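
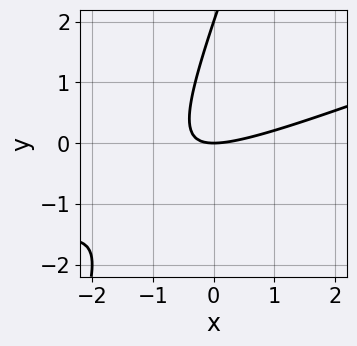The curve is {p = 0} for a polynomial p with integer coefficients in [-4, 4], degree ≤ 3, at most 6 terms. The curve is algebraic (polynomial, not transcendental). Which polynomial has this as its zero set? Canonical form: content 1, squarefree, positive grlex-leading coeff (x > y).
x^2 - 3*x*y + y^2 - 2*y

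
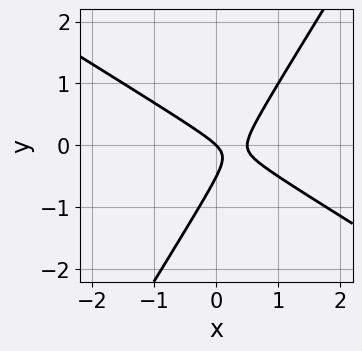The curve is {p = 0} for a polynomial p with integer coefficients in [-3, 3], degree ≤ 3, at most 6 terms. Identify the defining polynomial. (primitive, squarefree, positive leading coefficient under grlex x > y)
First, deg p = 2. The shape is more complex than any degree-1 curve.
Next, observable constraints: one x-axis crossing is at x = 0; it crosses the y-axis at the gridline y = 0.
Finally, assembling these constraints gives the stated polynomial.

2*x^2 + 2*x*y - 2*y^2 - x - y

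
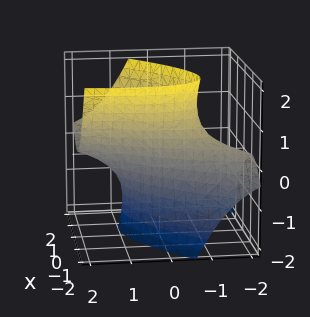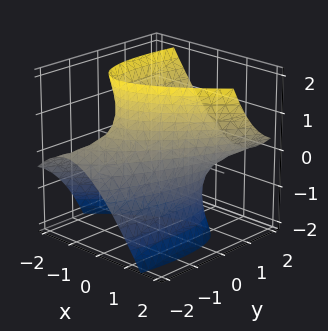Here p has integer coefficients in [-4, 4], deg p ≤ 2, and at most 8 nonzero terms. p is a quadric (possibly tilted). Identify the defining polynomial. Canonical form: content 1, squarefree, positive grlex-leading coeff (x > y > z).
3*x^2 - 3*x*y + y^2 - 3*y*z - z^2 - 2

1. The degree is 2 — a generic line meets the surface in up to 2 points.
2. Observable constraints: no z-intercept at any integer in the box.
3. Matching integer coefficients to the picture gives p.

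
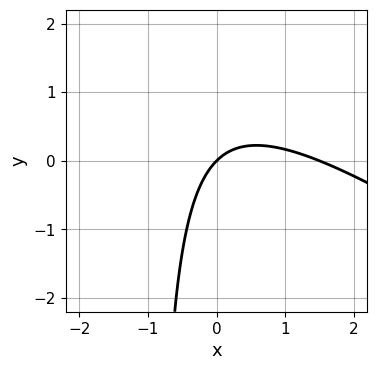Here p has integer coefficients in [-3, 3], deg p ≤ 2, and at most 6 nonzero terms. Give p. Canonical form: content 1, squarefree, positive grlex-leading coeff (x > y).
2*x^2 + 3*x*y - 3*x + 3*y

1. Degree: no degree-1 curve has this shape, so deg p = 2.
2. Observable constraints: it crosses the x-axis at the gridline x = 0; it meets the y-axis at y = 0 (among the integer gridlines).
3. Solving for integer coefficients yields p as stated.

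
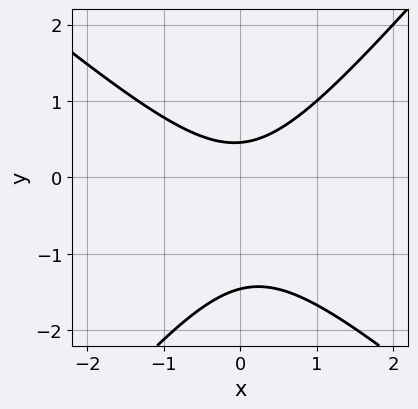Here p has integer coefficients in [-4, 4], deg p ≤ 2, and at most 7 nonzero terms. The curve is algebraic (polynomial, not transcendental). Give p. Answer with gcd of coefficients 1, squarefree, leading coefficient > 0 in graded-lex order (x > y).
3*x^2 + x*y - 3*y^2 - 3*y + 2

First, deg p = 2. The shape is more complex than any degree-1 curve.
Then, from the axis intercepts and sections: the curve avoids every integer x-axis point in the box.
Finally, putting this together gives p.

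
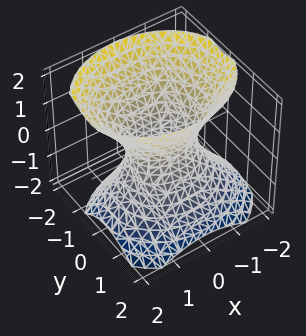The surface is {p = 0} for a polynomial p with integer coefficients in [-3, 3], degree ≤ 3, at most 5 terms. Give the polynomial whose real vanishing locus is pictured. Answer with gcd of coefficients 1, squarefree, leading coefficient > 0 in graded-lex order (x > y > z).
2*x^2 + 3*y^2 + y*z - 2*z^2 - 2

1. The degree is 2 — no degree-1 surface has this shape.
2. From the visible intercepts: it misses every integer gridline on the z-axis; the x-axis gridline crossings are at x ∈ {-1, 1}.
3. Assembling these constraints gives the stated polynomial.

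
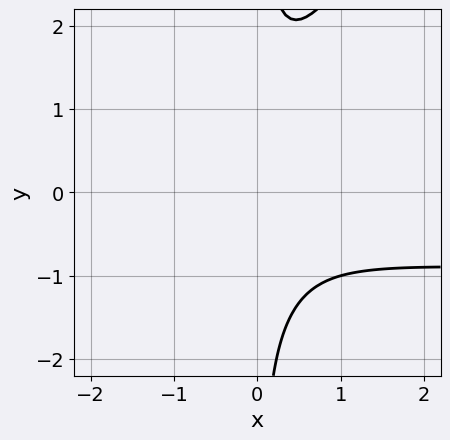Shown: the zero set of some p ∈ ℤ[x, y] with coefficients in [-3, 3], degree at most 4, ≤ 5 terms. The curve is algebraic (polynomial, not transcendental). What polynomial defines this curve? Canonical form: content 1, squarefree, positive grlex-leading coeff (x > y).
First, degree: the shape is more complex than any degree-2 curve, so deg p = 3.
Then, checking where it meets the axes: it misses every integer gridline on the y-axis; the curve avoids every integer x-axis point in the box.
Finally, solving for integer coefficients yields p as stated.

3*x^2*y - 2*x*y^2 + 3*x^2 + 2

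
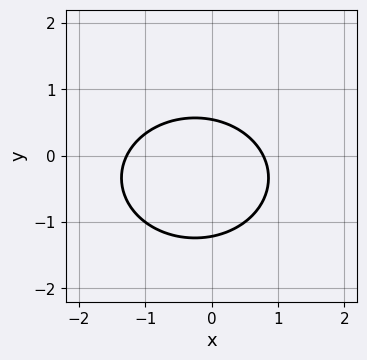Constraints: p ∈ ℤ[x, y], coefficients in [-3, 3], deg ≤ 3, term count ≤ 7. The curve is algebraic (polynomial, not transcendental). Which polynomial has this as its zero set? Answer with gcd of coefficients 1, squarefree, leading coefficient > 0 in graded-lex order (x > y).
First, the degree is 2 — the shape is more complex than any degree-1 curve.
Finally, the integer polynomial consistent with all of this is the stated p.

2*x^2 + 3*y^2 + x + 2*y - 2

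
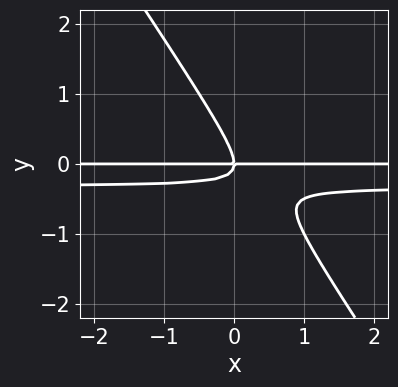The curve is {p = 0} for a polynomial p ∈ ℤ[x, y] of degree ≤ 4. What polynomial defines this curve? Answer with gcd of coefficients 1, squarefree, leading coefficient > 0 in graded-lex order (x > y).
The degree is 3 — the shape is more complex than any degree-2 curve.
Against the integer gridlines: one y-axis crossing is at y = 0; the visible x-axis segment lies entirely on the curve.
These observations pin down the coefficients.

3*x*y^2 + 2*y^3 + x*y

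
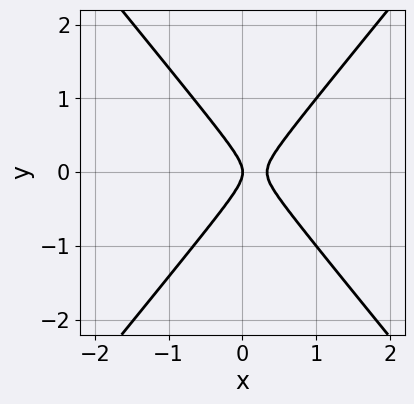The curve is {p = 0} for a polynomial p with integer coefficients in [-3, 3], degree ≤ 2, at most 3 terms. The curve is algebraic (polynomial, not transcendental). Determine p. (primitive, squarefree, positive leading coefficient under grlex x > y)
3*x^2 - 2*y^2 - x

deg p = 2. A generic line meets the curve in up to 2 points.
Symmetries: it's symmetric under y → −y, forcing even powers of y.
Against the integer gridlines: it crosses the y-axis at the gridline y = 0; one x-axis crossing is at x = 0.
Together with the visible shape, these determine p as stated.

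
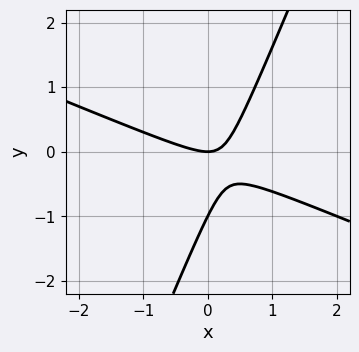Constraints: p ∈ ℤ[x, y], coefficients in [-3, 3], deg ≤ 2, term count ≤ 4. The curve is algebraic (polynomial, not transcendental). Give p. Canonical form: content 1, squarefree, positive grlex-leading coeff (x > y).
First, the degree is 2 — the shape is more complex than any degree-1 curve.
Next, against the integer gridlines: the y-axis gridline crossings are at y ∈ {-1, 0}; it meets the x-axis at x = 0 (among the integer gridlines).
Finally, solving for integer coefficients yields p as stated.

x^2 + 2*x*y - y^2 - y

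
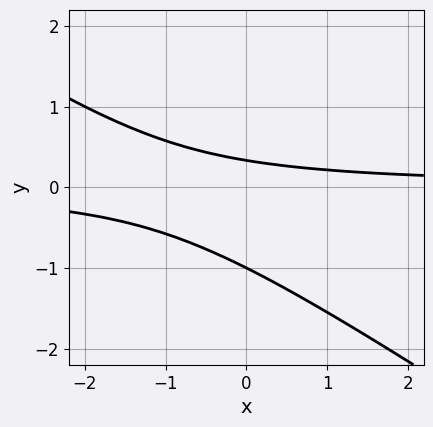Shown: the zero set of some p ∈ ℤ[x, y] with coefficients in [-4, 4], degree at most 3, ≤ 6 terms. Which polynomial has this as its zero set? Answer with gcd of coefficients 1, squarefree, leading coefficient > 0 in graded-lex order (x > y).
2*x*y + 3*y^2 + 2*y - 1

(a) Degree: the shape is more complex than any degree-1 curve, so deg p = 2.
(b) Observable constraints: one y-axis crossing is at y = -1; it misses every integer gridline on the x-axis.
(c) Putting this together gives p.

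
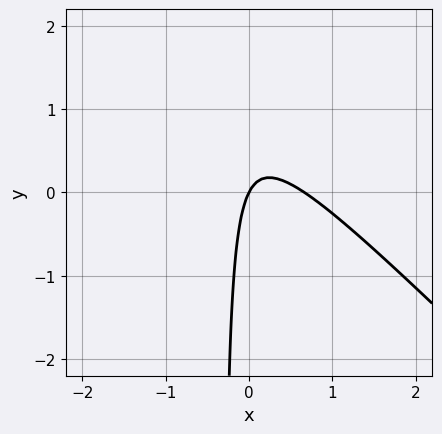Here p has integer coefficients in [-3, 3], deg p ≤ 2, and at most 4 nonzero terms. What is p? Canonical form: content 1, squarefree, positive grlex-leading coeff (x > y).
3*x^2 + 3*x*y - 2*x + y

1. deg p = 2. No degree-1 curve has this shape.
2. Checking where it meets the axes: one y-axis crossing is at y = 0; it meets the x-axis at x = 0 (among the integer gridlines).
3. Fitting integer coefficients to these (and the overall shape) gives p.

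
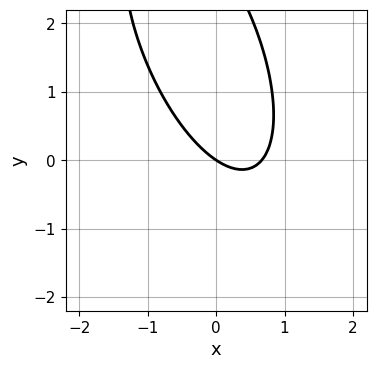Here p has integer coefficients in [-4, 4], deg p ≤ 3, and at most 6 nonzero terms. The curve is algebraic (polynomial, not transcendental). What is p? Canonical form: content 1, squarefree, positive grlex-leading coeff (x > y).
3*x^2 + 2*x*y + y^2 - 2*x - 3*y

(a) Degree: the shape is more complex than any degree-1 curve, so deg p = 2.
(b) Checking where it meets the axes: it crosses the y-axis at the gridline y = 0; one x-axis crossing is at x = 0.
(c) Solving for integer coefficients yields p as stated.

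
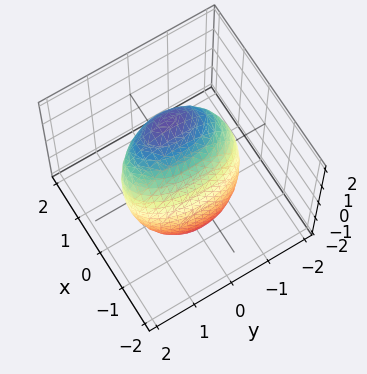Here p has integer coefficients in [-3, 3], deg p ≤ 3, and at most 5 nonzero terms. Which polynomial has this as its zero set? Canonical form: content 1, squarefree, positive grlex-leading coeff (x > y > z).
3*x^2 - 2*x*z + y^2 + z^2 - 2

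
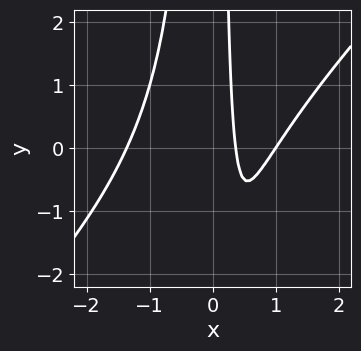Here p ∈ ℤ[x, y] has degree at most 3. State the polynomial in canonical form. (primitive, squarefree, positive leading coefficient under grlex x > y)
2*x^3 - 2*x^2*y - 3*x + 1

1. The degree is 3 — the shape is more complex than any degree-2 curve.
2. Against the integer gridlines: it misses every integer gridline on the y-axis; one x-axis crossing is at x = 1.
3. Together with the visible shape, these determine p as stated.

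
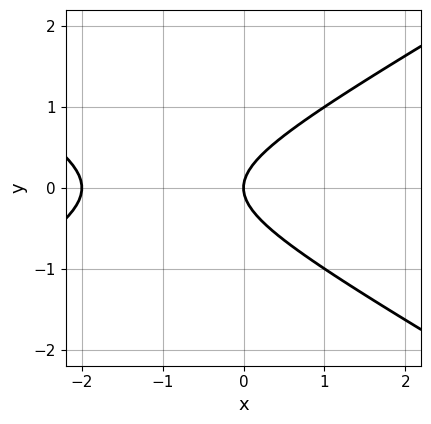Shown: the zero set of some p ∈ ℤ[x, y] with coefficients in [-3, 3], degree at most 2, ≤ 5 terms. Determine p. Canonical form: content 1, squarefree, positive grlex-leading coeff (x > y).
1. Degree: the shape is more complex than any degree-1 curve, so deg p = 2.
2. Symmetries: the y ↦ −y reflection is a symmetry, so y appears only in even powers.
3. From the axis intercepts and sections: it meets the y-axis at y = 0 (among the integer gridlines); among the integer gridlines, it crosses the x-axis at x ∈ {-2, 0}.
4. Fitting integer coefficients to these (and the overall shape) gives p.

x^2 - 3*y^2 + 2*x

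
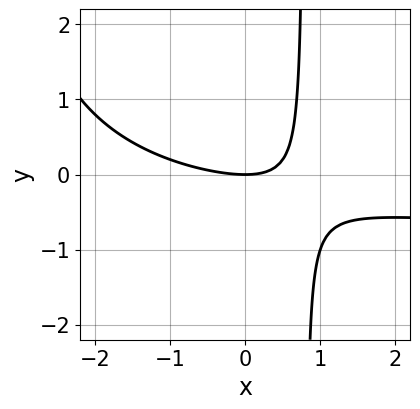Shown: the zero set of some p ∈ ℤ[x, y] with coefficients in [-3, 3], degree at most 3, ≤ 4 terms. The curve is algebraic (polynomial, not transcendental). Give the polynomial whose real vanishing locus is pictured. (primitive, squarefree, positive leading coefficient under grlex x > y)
x^2*y + x^2 + 3*x*y - 3*y

The degree is 3 — a generic line meets the curve in up to 3 points.
Observable constraints: one y-axis crossing is at y = 0; it crosses the x-axis at the gridline x = 0.
Matching integer coefficients to the picture gives p.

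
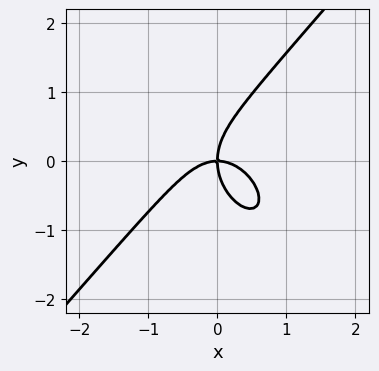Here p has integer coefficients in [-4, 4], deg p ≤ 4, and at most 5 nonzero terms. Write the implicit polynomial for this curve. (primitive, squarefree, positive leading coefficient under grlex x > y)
First, degree: a generic line meets the curve in up to 3 points, so deg p = 3.
Next, checking where it meets the axes: it meets the y-axis at y = 0 (among the integer gridlines); it crosses the x-axis at the gridline x = 0.
Finally, putting this together gives p.

3*x^3 - 2*y^3 + 3*x*y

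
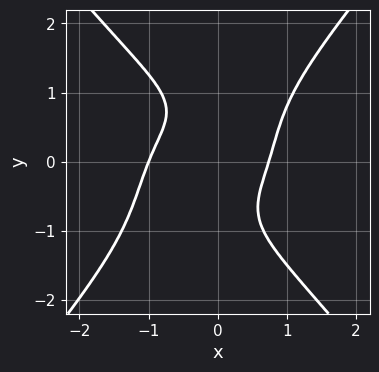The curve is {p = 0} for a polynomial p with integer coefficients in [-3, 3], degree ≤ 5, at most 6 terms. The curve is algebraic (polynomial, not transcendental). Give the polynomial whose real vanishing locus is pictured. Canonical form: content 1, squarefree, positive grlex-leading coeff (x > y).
2*x^4 - y^4 + x^3 - 2*x*y - 1

Degree: the shape is more complex than any degree-3 curve, so deg p = 4.
Reading off the gridlines: the curve avoids every integer y-axis point in the box; it meets the x-axis at x = -1 (among the integer gridlines).
Putting this together gives p.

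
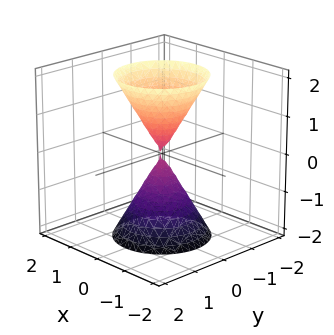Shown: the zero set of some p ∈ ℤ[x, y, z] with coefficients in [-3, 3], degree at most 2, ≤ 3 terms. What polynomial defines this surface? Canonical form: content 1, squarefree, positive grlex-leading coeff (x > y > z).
1. I count 2 distinct pieces.
2. Degree: a double cone through the origin; a quadric, so deg p = 2.
3. Symmetries: the surface is invariant under rotation about z: p = q(x² + y², z); it's symmetric under z → −z, forcing even powers of z.
4. From the visible intercepts: a circular section at z = -2 has radius between 1 and 2; it crosses the y-axis at the gridline y = 0.
5. These observations pin down the coefficients.

3*x^2 + 3*y^2 - z^2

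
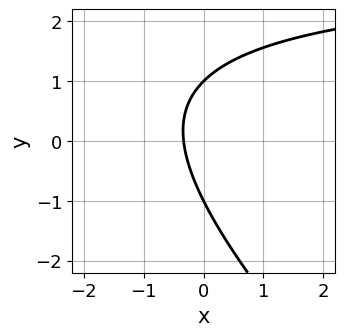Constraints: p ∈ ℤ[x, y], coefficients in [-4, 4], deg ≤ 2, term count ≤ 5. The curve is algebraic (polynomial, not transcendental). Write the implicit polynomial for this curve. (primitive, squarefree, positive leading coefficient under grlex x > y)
x*y + y^2 - 3*x - 1

The degree is 2 — the shape is more complex than any degree-1 curve.
Observable constraints: the y-axis gridline crossings are at y ∈ {-1, 1}.
Fitting integer coefficients to these (and the overall shape) gives p.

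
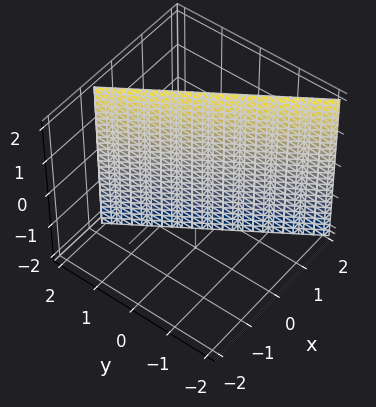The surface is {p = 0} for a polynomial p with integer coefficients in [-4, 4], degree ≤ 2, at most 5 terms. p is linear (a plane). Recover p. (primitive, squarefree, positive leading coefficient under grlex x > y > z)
First, degree: the surface is flat (a plane), so deg p = 1.
Then, checking where it meets the axes: no z-intercept at any integer in the box; it meets the y-axis at y = 1 (among the integer gridlines).
Finally, solving for integer coefficients yields p as stated.

3*x + 2*y - 2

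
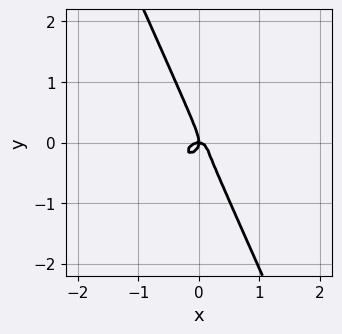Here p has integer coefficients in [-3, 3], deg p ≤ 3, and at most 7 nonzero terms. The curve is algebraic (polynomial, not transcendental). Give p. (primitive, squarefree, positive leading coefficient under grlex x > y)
3*x^3 - 2*x^2*y + 3*x*y^2 + 2*y^3 + x*y

First, deg p = 3. The shape is more complex than any degree-2 curve.
Then, observable constraints: one x-axis crossing is at x = 0; it crosses the y-axis at the gridline y = 0.
Finally, assembling these constraints gives the stated polynomial.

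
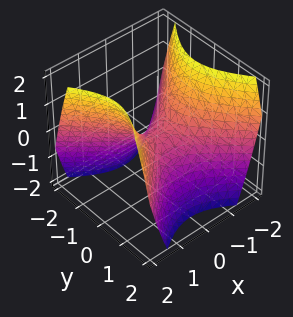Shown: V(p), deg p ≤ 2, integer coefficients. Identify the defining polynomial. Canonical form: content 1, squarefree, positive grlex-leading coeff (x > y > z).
x^2 - y^2 - z

1. deg p = 2.
2. Symmetries: it's symmetric under y → −y, forcing even powers of y; the x ↦ −x reflection is a symmetry, so x appears only in even powers.
3. Reading off the gridlines: one x-axis crossing is at x = 0; it crosses the z-axis at the gridline z = 0; it crosses the y-axis at the gridline y = 0.
4. The integer polynomial consistent with all of this is the stated p.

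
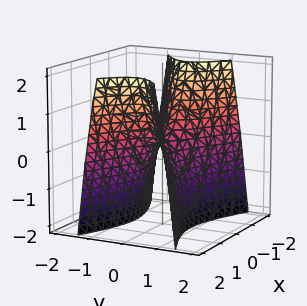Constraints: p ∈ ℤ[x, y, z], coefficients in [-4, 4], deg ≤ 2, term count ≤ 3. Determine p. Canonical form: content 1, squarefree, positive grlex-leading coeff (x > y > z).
1. deg p = 2.
2. Symmetries: it's symmetric under x → −x, forcing even powers of x; it's symmetric under y → −y, forcing even powers of y.
3. From the visible intercepts: it crosses the x-axis at the gridline x = 0; one z-axis crossing is at z = 0.
4. Putting this together gives p.

x^2 - 3*y^2 - z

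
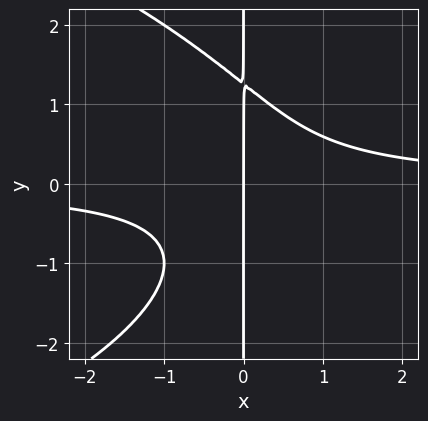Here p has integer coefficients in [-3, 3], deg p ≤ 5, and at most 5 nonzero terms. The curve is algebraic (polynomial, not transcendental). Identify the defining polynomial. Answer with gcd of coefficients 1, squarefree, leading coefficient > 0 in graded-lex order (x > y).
1. The degree is 4 — the shape is more complex than any degree-3 curve.
2. Reading off the gridlines: one x-axis crossing is at x = 0; every point of the y-axis in the box is on the curve.
3. Assembling these constraints gives the stated polynomial.

x*y^3 + 3*x^2*y - 2*x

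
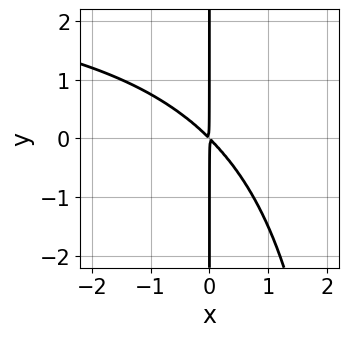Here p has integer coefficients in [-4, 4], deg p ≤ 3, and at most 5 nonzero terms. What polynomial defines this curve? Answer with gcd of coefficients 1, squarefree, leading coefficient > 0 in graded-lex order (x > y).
x^2*y - 3*x^2 - 3*x*y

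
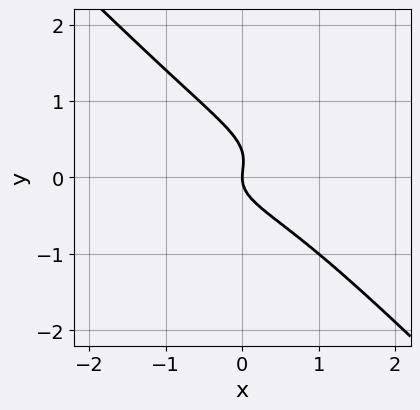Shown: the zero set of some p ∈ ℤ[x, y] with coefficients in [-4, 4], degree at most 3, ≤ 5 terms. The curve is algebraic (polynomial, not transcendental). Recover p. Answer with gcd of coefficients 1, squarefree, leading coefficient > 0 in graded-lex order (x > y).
x^2*y - 2*x*y^2 - 3*y^3 + y^2 - x

First, the degree is 3 — no degree-2 curve has this shape.
Then, against the integer gridlines: it meets the x-axis at x = 0 (among the integer gridlines); it meets the y-axis at y = 0 (among the integer gridlines).
Finally, solving for integer coefficients yields p as stated.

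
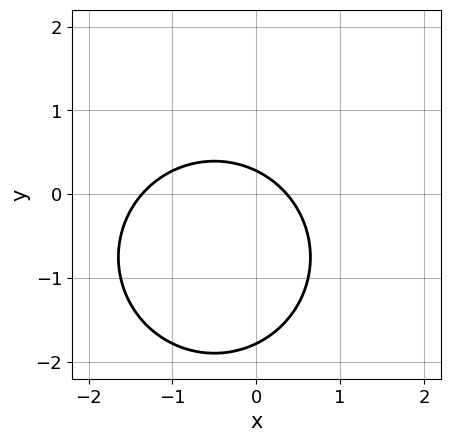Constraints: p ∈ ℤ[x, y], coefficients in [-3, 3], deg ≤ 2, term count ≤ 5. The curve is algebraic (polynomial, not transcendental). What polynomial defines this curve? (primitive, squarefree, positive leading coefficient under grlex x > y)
2*x^2 + 2*y^2 + 2*x + 3*y - 1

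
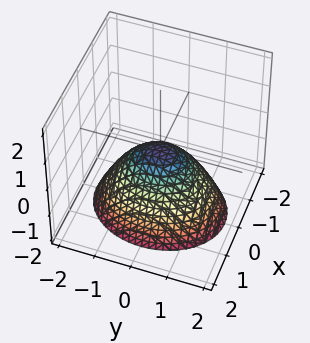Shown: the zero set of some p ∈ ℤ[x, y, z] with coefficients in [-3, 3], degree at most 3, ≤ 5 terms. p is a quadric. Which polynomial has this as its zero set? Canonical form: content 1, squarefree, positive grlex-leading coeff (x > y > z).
Degree: a single bowl opening along one axis; a quadric, so deg p = 2.
Symmetries: the x ↦ −x reflection is a symmetry, so x appears only in even powers; mirror symmetry y ↦ −y ⇒ only even powers of y.
From the axis intercepts and sections: it crosses the x-axis at the gridline x = 0; it meets the z-axis at z = 0 (among the integer gridlines); it meets the y-axis at y = 0 (among the integer gridlines).
Matching integer coefficients to the picture gives p.

3*x^2 + 2*y^2 + 3*z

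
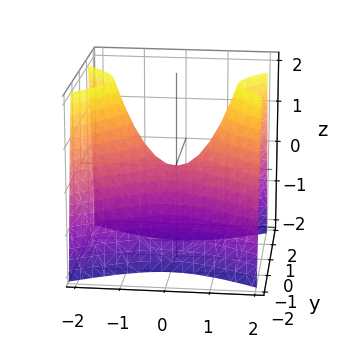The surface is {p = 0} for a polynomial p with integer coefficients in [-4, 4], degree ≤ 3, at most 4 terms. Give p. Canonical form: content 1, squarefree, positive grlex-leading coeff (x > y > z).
x^2 - 2*y^2 - z

1. Degree: a saddle surface; a quadric, so deg p = 2.
2. Symmetries: the x ↦ −x reflection is a symmetry, so x appears only in even powers; the y ↦ −y reflection is a symmetry, so y appears only in even powers.
3. From the axis intercepts and sections: it crosses the x-axis at the gridline x = 0; it meets the z-axis at z = 0 (among the integer gridlines).
4. Together with the visible shape, these determine p as stated.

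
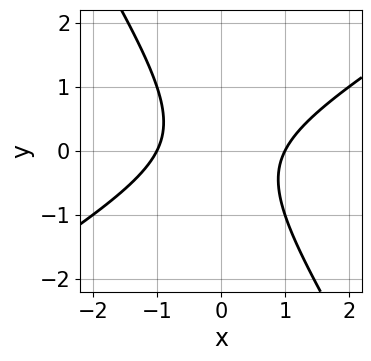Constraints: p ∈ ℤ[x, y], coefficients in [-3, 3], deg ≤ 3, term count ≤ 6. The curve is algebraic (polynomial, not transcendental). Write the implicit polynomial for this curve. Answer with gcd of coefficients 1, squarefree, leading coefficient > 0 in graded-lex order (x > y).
x^2 - x*y - y^2 - 1

1. deg p = 2.
2. Against the integer gridlines: the x-axis gridline crossings are at x ∈ {-1, 1}; no y-intercept at any integer in the box.
3. Putting this together gives p.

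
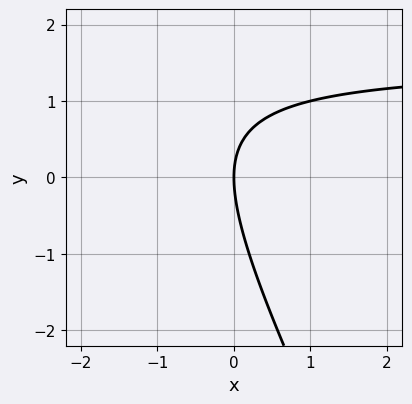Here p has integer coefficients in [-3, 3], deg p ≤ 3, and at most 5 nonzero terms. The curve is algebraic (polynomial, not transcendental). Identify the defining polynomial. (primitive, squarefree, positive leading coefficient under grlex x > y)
(a) deg p = 2. No degree-1 curve has this shape.
(b) Checking where it meets the axes: one y-axis crossing is at y = 0; it meets the x-axis at x = 0 (among the integer gridlines).
(c) Matching integer coefficients to the picture gives p.

2*x*y + y^2 - 3*x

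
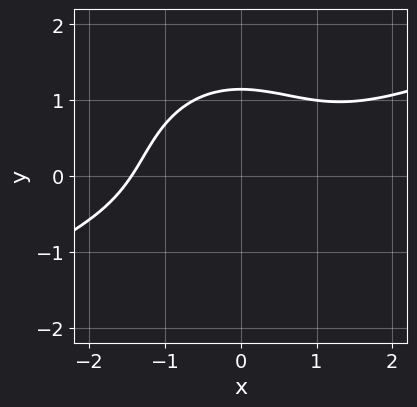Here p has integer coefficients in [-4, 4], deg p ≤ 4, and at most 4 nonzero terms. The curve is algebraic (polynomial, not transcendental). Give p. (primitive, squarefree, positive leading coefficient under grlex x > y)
x^3 - 2*x^2*y - 2*y^3 + 3

First, deg p = 3.
Finally, the integer polynomial consistent with all of this is the stated p.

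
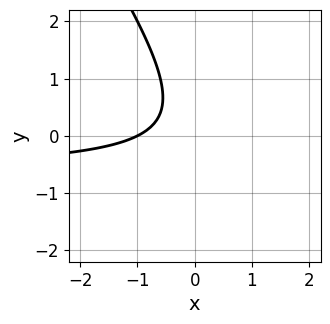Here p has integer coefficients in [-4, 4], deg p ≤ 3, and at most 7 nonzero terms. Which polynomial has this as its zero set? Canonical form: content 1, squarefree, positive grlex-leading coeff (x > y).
First, deg p = 2. No degree-1 curve has this shape.
Next, reading off the gridlines: the curve avoids every integer y-axis point in the box; one x-axis crossing is at x = -1.
Finally, assembling these constraints gives the stated polynomial.

3*x*y + 2*y^2 + 2*x - y + 2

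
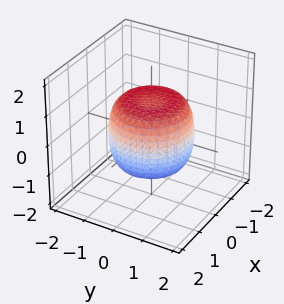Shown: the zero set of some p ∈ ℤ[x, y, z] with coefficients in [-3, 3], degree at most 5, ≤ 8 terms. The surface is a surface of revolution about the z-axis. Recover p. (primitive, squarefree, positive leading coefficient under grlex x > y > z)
deg p = 4. The shape is more complex than any degree-3 surface.
Symmetries: rotational symmetry about the z-axis ⇒ p depends on x, y only through x² + y².
Observable constraints: a circular section at z = 1 has radius exactly 1; among the integer gridlines, it crosses the z-axis at z ∈ {-1, 1}.
Assembling these constraints gives the stated polynomial.

x^4 + 2*x^2*y^2 + y^4 - x^2 - y^2 + z^2 - 1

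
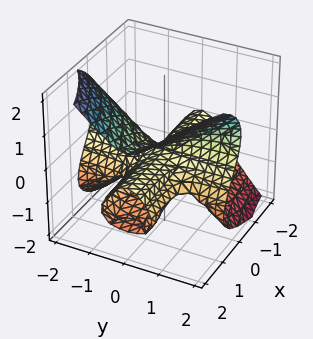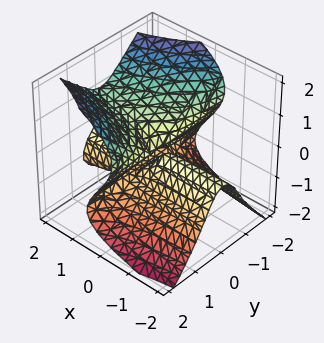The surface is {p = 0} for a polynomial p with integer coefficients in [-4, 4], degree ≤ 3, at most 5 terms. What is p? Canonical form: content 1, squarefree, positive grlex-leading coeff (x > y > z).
3*x*y^2 + 2*y^2*z - 3*z^3 + 2*x*z - z^2

(a) Degree: no degree-2 surface has this shape, so deg p = 3.
(b) Observable constraints: the visible x-axis segment lies entirely on the surface; the visible y-axis segment lies entirely on the surface.
(c) Matching integer coefficients to the picture gives p.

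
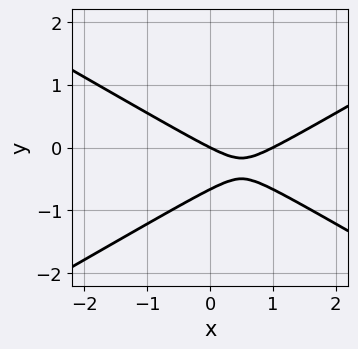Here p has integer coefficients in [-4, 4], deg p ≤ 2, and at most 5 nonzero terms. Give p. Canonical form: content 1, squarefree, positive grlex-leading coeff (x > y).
(a) Degree: no degree-1 curve has this shape, so deg p = 2.
(b) From the visible intercepts: among the integer gridlines, it crosses the x-axis at x ∈ {0, 1}; it crosses the y-axis at the gridline y = 0.
(c) Solving for integer coefficients yields p as stated.

x^2 - 3*y^2 - x - 2*y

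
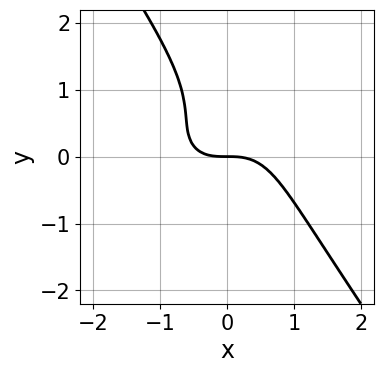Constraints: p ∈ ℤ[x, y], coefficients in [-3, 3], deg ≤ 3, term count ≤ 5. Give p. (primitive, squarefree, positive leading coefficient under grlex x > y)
x^3 + x*y^2 + y^3 - y^2 + y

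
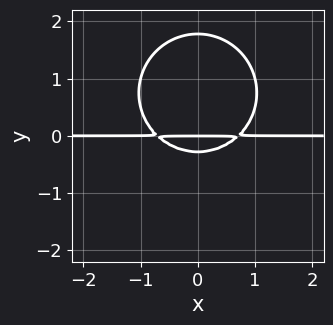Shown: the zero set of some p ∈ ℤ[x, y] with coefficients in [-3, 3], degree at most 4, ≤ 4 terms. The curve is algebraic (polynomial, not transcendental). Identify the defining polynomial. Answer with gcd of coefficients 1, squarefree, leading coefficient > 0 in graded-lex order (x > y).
2*x^2*y + 2*y^3 - 3*y^2 - y

First, degree: no degree-2 curve has this shape, so deg p = 3.
Then, symmetries: the x ↦ −x reflection is a symmetry, so x appears only in even powers.
Next, from the axis intercepts and sections: one y-axis crossing is at y = 0; every point of the x-axis in the box is on the curve.
Finally, these observations pin down the coefficients.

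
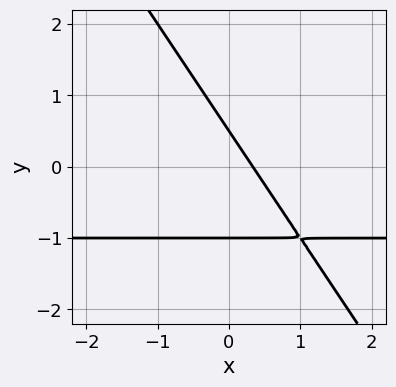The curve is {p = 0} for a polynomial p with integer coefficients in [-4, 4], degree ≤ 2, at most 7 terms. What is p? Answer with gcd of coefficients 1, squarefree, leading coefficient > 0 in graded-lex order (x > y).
3*x*y + 2*y^2 + 3*x + y - 1

(a) deg p = 2. The shape is more complex than any degree-1 curve.
(b) From the visible intercepts: it crosses the y-axis at the gridline y = -1.
(c) Putting this together gives p.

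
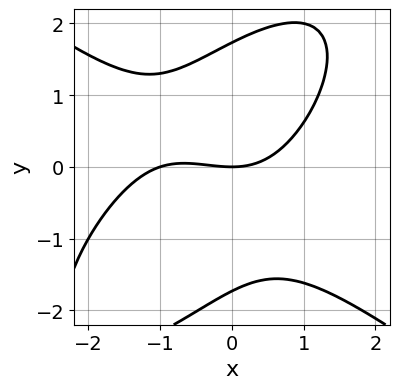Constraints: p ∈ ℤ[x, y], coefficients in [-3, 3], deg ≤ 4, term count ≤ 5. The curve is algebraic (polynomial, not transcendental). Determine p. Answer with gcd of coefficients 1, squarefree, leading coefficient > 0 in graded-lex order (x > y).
x^3 - x*y^2 + y^3 + x^2 - 3*y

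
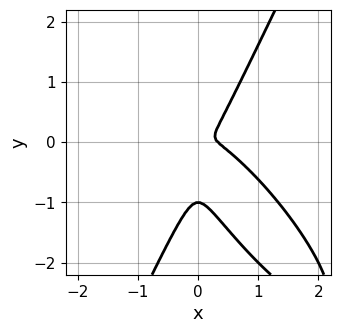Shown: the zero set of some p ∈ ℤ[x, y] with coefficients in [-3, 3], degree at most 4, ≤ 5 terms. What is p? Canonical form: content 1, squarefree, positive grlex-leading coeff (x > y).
3*x^3 + 3*x^2*y - y^3 - x^2 - y^2

1. deg p = 3. A generic line meets the curve in up to 3 points.
2. From the axis intercepts and sections: one y-axis crossing is at y = -1.
3. Together with the visible shape, these determine p as stated.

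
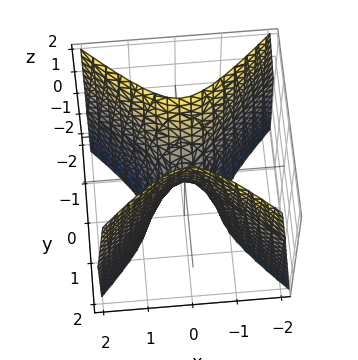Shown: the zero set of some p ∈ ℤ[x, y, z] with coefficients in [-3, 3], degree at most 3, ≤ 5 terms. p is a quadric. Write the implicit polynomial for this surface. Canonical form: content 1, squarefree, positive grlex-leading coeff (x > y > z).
3*x^2 - 3*y^2 + z

Degree: a hyperbolic paraboloid; a quadric, so deg p = 2.
Symmetries: the x ↦ −x reflection is a symmetry, so x appears only in even powers; the y ↦ −y reflection is a symmetry, so y appears only in even powers.
From the axis intercepts and sections: it crosses the z-axis at the gridline z = 0; it meets the y-axis at y = 0 (among the integer gridlines); it crosses the x-axis at the gridline x = 0.
Solving for integer coefficients yields p as stated.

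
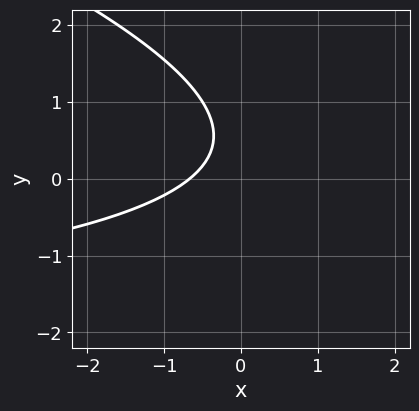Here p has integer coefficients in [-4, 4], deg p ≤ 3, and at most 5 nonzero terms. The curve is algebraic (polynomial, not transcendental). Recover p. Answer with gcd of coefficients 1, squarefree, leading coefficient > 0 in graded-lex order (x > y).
x*y + 3*y^2 + 3*x - 3*y + 2

The degree is 2 — no degree-1 curve has this shape.
From the visible intercepts: the curve avoids every integer y-axis point in the box.
Assembling these constraints gives the stated polynomial.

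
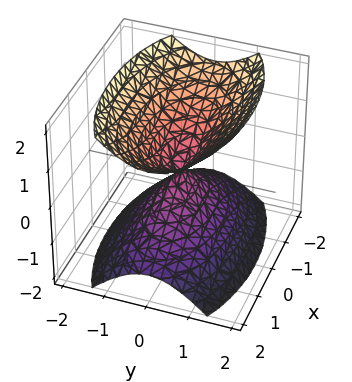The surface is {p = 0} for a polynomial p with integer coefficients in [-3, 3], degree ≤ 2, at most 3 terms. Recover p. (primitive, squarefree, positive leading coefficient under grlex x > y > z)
1. The picture has 2 separate pieces. Treating them together as one polynomial.
2. The degree is 2 — two nappes meeting at a single point; a quadric.
3. Symmetries: it's symmetric under x → −x, forcing even powers of x; mirror symmetry y ↦ −y ⇒ only even powers of y; it's symmetric under z → −z, forcing even powers of z.
4. Checking where it meets the axes: it meets the z-axis at z = 0 (among the integer gridlines); one y-axis crossing is at y = 0; one x-axis crossing is at x = 0.
5. Together with the visible shape, these determine p as stated.

x^2 + 3*y^2 - 2*z^2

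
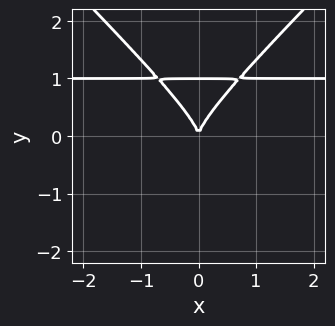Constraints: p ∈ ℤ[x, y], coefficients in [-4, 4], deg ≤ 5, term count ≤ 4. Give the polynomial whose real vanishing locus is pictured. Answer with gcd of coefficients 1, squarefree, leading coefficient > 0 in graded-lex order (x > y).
x^2*y^2 - y^4 + y^3 - x^2

(a) The degree is 4 — a generic line meets the curve in up to 4 points.
(b) Symmetries: it's symmetric under x → −x, forcing even powers of x.
(c) From the visible intercepts: one x-axis crossing is at x = 0; among the integer gridlines, it crosses the y-axis at y ∈ {0, 1}.
(d) Assembling these constraints gives the stated polynomial.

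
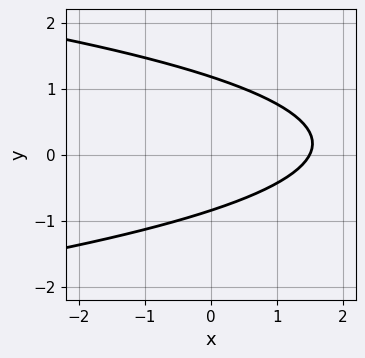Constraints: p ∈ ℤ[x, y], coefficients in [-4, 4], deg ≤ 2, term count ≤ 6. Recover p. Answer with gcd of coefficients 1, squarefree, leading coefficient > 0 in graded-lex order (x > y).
1. Degree: the shape is more complex than any degree-1 curve, so deg p = 2.
2. Putting this together gives p.

3*y^2 + 2*x - y - 3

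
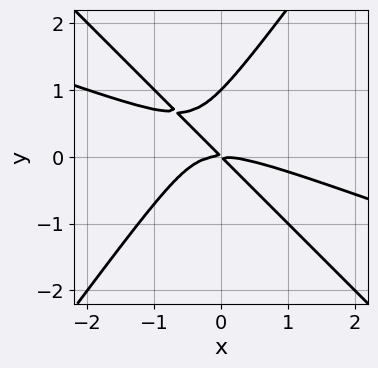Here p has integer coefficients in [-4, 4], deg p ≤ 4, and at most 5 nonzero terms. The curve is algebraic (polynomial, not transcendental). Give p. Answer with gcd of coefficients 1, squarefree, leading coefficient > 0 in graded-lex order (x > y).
(a) The degree is 3 — a generic line meets the curve in up to 3 points.
(b) Against the integer gridlines: it crosses the x-axis at the gridline x = 0; among the integer gridlines, it crosses the y-axis at y ∈ {0, 1}.
(c) Together with the visible shape, these determine p as stated.

x^3 + 3*x^2*y - 2*y^3 + 2*x*y + 2*y^2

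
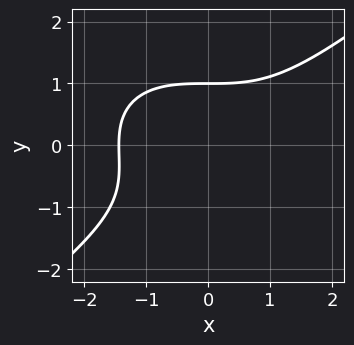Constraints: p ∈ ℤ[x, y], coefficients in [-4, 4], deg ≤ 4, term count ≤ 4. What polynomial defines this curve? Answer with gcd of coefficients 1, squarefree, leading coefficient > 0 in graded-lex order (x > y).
x^3 - 2*y^3 - y^2 + 3

1. deg p = 3. No degree-2 curve has this shape.
2. Reading off the gridlines: it meets the y-axis at y = 1 (among the integer gridlines).
3. Solving for integer coefficients yields p as stated.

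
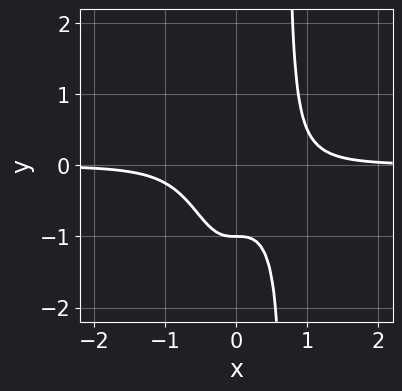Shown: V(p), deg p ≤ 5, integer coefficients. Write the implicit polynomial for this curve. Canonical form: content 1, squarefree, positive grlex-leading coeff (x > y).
3*x^3*y - y - 1

deg p = 4. A generic line meets the curve in up to 4 points.
Against the integer gridlines: it misses every integer gridline on the x-axis; it crosses the y-axis at the gridline y = -1.
Putting this together gives p.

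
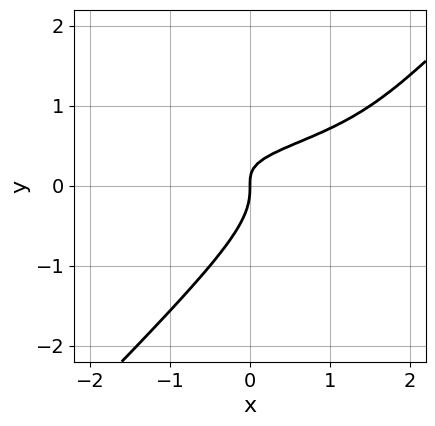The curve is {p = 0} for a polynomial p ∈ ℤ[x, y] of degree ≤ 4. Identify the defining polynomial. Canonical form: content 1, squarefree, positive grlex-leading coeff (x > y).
3*x*y^2 - 3*y^3 - 2*x*y + x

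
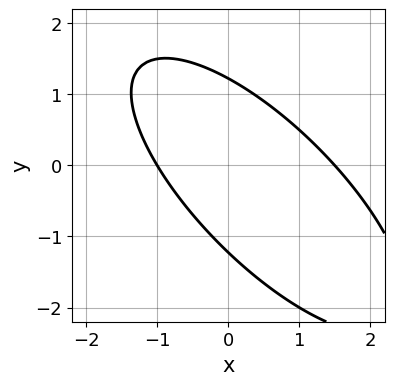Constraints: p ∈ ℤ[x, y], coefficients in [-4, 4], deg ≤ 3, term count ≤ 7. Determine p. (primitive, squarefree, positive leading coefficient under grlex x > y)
deg p = 2.
From the axis intercepts and sections: one x-axis crossing is at x = -1.
Fitting integer coefficients to these (and the overall shape) gives p.

2*x^2 + 3*x*y + 2*y^2 - x - 3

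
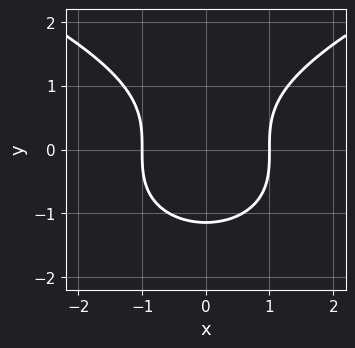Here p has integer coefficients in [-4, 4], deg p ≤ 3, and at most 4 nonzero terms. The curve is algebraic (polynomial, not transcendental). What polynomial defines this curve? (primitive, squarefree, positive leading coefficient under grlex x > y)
2*y^3 - 3*x^2 + 3

The degree is 3 — the shape is more complex than any degree-2 curve.
Symmetries: the x ↦ −x reflection is a symmetry, so x appears only in even powers.
Observable constraints: the x-axis gridline crossings are at x ∈ {-1, 1}.
Solving for integer coefficients yields p as stated.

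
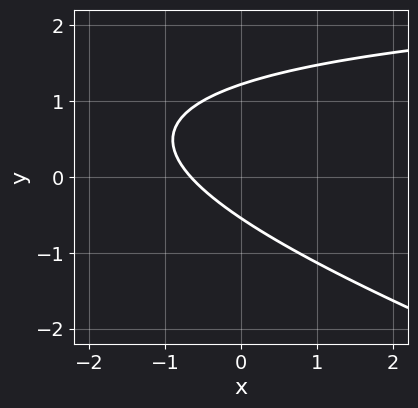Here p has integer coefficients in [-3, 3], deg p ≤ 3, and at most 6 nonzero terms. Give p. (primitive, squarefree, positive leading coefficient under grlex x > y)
x*y + 3*y^2 - 3*x - 2*y - 2

(a) Degree: a generic line meets the curve in up to 2 points, so deg p = 2.
(b) Putting this together gives p.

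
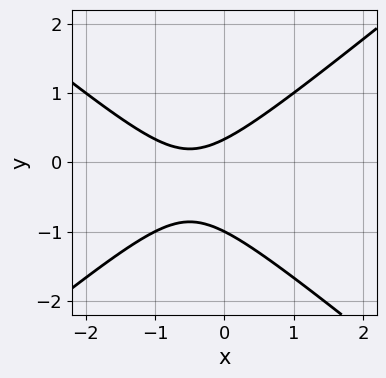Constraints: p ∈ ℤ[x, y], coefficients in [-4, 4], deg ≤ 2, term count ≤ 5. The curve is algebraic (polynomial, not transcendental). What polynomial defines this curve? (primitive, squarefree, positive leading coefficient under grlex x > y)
2*x^2 - 3*y^2 + 2*x - 2*y + 1

(a) deg p = 2.
(b) Observable constraints: it misses every integer gridline on the x-axis; one y-axis crossing is at y = -1.
(c) These observations pin down the coefficients.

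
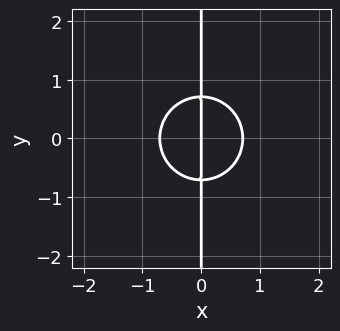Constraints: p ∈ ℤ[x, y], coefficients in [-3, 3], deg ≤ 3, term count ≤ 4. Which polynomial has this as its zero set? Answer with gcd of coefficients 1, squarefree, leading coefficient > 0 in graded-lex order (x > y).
2*x^3 + 2*x*y^2 - x

First, the degree is 3 — no degree-2 curve has this shape.
Next, symmetries: mirror symmetry y ↦ −y ⇒ only even powers of y.
Next, from the axis intercepts and sections: every point of the y-axis in the box is on the curve; it meets the x-axis at x = 0 (among the integer gridlines).
Finally, these observations pin down the coefficients.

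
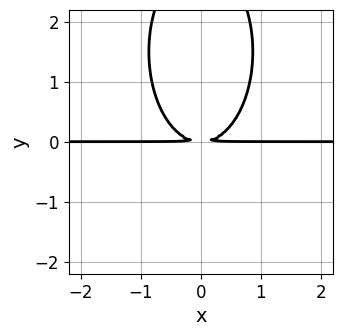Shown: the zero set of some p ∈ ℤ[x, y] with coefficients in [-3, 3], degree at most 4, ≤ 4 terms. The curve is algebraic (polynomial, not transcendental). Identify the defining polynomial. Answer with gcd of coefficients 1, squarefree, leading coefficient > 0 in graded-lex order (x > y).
1. Degree: the shape is more complex than any degree-2 curve, so deg p = 3.
2. Symmetries: the x ↦ −x reflection is a symmetry, so x appears only in even powers.
3. Against the integer gridlines: the visible x-axis segment lies entirely on the curve.
4. Matching integer coefficients to the picture gives p.

3*x^2*y + y^3 - 3*y^2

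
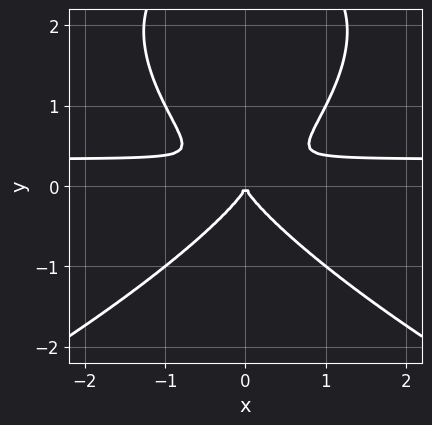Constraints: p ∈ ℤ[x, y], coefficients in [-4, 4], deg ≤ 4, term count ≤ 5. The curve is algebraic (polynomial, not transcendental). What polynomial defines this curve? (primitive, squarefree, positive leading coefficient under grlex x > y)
Degree: no degree-3 curve has this shape, so deg p = 4.
Symmetries: mirror symmetry x ↦ −x ⇒ only even powers of x.
Checking where it meets the axes: one y-axis crossing is at y = 0; one x-axis crossing is at x = 0.
Fitting integer coefficients to these (and the overall shape) gives p.

y^4 + 3*x^2*y - 3*y^3 - x^2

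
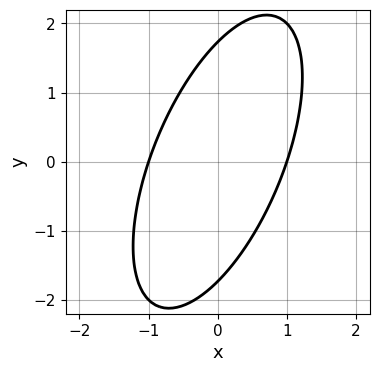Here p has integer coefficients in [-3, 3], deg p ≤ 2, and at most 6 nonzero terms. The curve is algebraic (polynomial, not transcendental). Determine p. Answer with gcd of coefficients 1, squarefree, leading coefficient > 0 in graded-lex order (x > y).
3*x^2 - 2*x*y + y^2 - 3

First, deg p = 2.
Then, reading off the gridlines: the x-axis gridline crossings are at x ∈ {-1, 1}.
Finally, putting this together gives p.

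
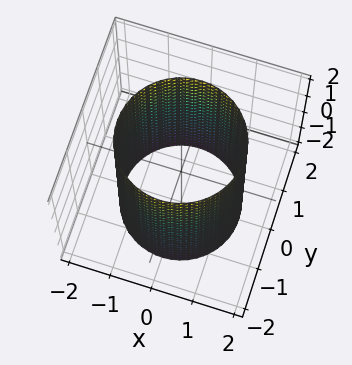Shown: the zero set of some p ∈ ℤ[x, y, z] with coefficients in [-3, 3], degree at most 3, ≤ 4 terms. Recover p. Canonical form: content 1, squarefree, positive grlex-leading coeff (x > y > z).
x^2 + y^2 - 2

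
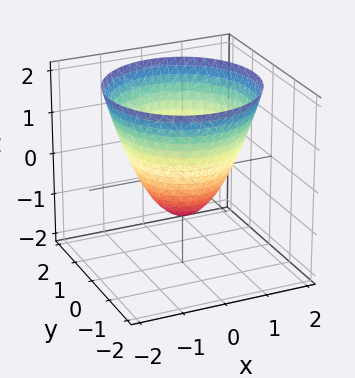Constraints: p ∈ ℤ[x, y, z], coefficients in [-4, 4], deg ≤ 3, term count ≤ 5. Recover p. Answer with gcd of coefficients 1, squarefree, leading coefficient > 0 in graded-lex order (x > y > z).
1. deg p = 2. A generic line meets the surface in up to 2 points.
2. Symmetry: the z-axis is an axis of rotation, so x and y enter only as x² + y².
3. Reading off the gridlines: a circular section at z = 2 has radius between 1 and 2; among the integer gridlines, it crosses the x-axis at x ∈ {-1, 1}; it meets the z-axis at z = -1 (among the integer gridlines); among the integer gridlines, it crosses the y-axis at y ∈ {-1, 1}.
4. The integer polynomial consistent with all of this is the stated p.

x^2 + y^2 - z - 1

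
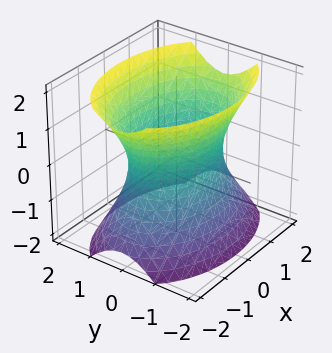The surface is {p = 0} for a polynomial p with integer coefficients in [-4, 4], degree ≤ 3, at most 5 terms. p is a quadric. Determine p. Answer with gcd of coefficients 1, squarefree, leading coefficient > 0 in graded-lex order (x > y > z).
x^2 + 2*y^2 - z^2 - 2

First, the degree is 2 — an hourglass — one-sheet hyperboloid; a quadric.
Next, symmetries: it's symmetric under y → −y, forcing even powers of y; mirror symmetry z ↦ −z ⇒ only even powers of z; it's symmetric under x → −x, forcing even powers of x.
Next, reading off the gridlines: among the integer gridlines, it crosses the y-axis at y ∈ {-1, 1}; it misses every integer gridline on the z-axis.
Finally, together with the visible shape, these determine p as stated.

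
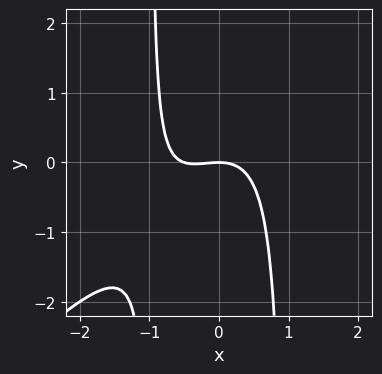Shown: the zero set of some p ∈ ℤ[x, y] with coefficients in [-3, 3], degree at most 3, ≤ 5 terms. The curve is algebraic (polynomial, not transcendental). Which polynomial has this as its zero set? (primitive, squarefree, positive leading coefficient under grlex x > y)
First, the degree is 3 — a generic line meets the curve in up to 3 points.
Then, from the axis intercepts and sections: one y-axis crossing is at y = 0; it crosses the x-axis at the gridline x = 0.
Finally, putting this together gives p.

2*x^3 - 2*x^2*y + x^2 + 2*y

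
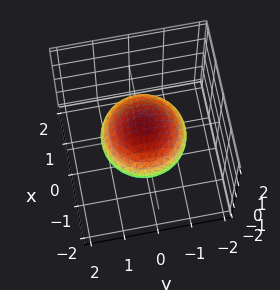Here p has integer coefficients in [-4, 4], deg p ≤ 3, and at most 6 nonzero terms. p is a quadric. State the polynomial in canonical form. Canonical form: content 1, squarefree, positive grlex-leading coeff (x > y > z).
Degree: bounded and convex; a quadric, so deg p = 2.
Symmetries: it's symmetric under z → −z, forcing even powers of z; every cross-section ⟂ z is a circle, so x, y appear only via x² + y².
Checking where it meets the axes: a circular section at z = 0 has radius between 1 and 2; the z-axis gridline crossings are at z ∈ {-1, 1}.
Together with the visible shape, these determine p as stated.

2*x^2 + 2*y^2 + 3*z^2 - 3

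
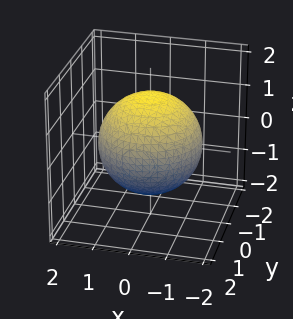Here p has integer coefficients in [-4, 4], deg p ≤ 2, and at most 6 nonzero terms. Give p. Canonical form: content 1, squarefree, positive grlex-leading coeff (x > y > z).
x^2 + y^2 + z^2 - 2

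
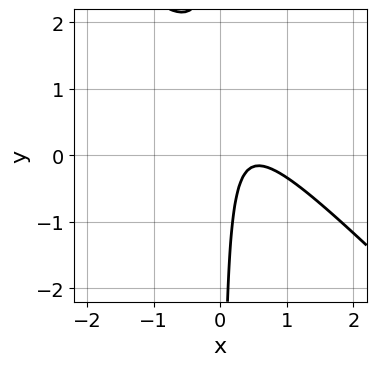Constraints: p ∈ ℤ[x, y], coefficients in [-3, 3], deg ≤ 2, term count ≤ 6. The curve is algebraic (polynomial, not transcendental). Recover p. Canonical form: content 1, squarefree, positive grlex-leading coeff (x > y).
3*x^2 + 3*x*y - 3*x + 1

1. deg p = 2.
2. Checking where it meets the axes: no x-intercept at any integer in the box; the curve avoids every integer y-axis point in the box.
3. Solving for integer coefficients yields p as stated.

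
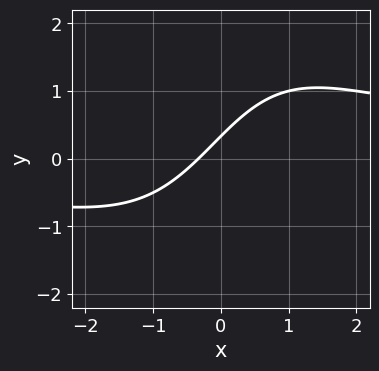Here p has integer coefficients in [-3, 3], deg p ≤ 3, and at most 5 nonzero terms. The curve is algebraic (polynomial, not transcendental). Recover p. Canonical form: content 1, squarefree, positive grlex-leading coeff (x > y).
x^2*y - 3*x + 3*y - 1

deg p = 3.
Putting this together gives p.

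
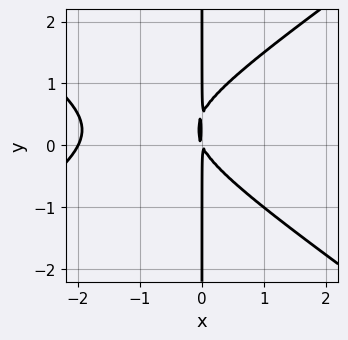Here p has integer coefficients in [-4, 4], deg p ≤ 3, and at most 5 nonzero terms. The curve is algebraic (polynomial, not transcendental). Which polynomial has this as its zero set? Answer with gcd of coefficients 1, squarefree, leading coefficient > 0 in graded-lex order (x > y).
First, the degree is 3 — the shape is more complex than any degree-2 curve.
Next, reading off the gridlines: one x-axis crossing is at x = -2; every point of the y-axis in the box is on the curve.
Finally, solving for integer coefficients yields p as stated.

x^3 - 2*x*y^2 + 2*x^2 + x*y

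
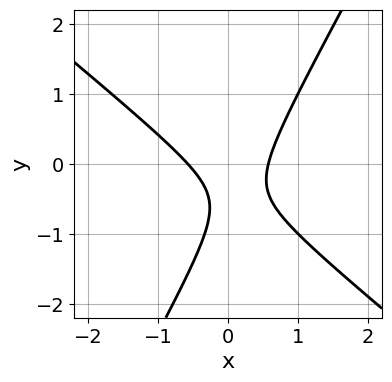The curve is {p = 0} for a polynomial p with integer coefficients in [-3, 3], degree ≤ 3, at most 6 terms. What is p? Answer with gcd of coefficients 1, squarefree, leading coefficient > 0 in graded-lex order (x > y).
3*x^2 + 2*x*y - 2*y^2 - 2*y - 1

1. Degree: a generic line meets the curve in up to 2 points, so deg p = 2.
2. From the visible intercepts: it misses every integer gridline on the y-axis.
3. Together with the visible shape, these determine p as stated.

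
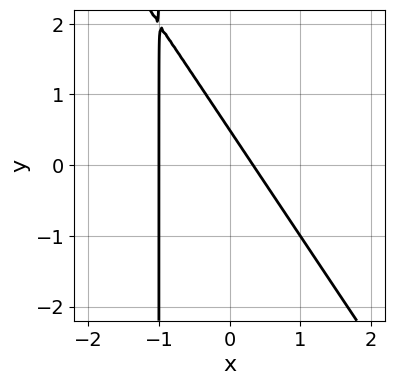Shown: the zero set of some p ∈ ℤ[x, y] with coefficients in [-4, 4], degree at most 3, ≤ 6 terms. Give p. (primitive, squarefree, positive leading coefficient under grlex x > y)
Degree: no degree-1 curve has this shape, so deg p = 2.
Observable constraints: one x-axis crossing is at x = -1.
Putting this together gives p.

3*x^2 + 2*x*y + 2*x + 2*y - 1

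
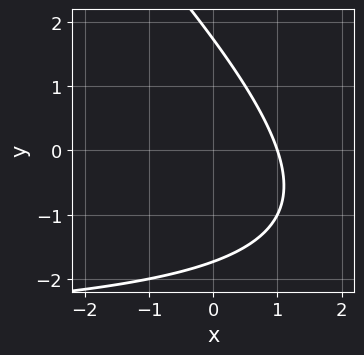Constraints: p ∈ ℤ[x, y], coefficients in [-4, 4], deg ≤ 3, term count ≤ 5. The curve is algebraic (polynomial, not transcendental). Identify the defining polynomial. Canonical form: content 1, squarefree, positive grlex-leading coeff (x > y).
x*y + y^2 + 3*x - 3

1. Degree: a generic line meets the curve in up to 2 points, so deg p = 2.
2. From the visible intercepts: it crosses the x-axis at the gridline x = 1.
3. Assembling these constraints gives the stated polynomial.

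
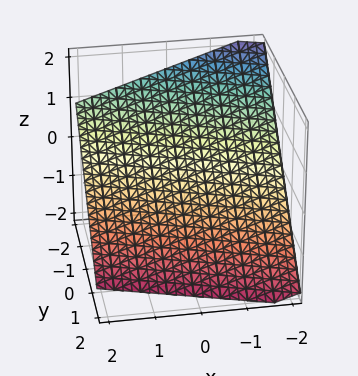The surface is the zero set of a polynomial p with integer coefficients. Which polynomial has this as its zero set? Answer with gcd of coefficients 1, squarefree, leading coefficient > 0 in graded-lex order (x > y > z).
x + 3*y + 3*z + 2

1. Degree: the surface is flat (a plane), so deg p = 1.
2. From the visible intercepts: one x-axis crossing is at x = -2.
3. The integer polynomial consistent with all of this is the stated p.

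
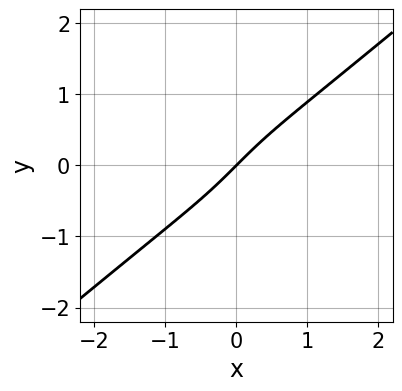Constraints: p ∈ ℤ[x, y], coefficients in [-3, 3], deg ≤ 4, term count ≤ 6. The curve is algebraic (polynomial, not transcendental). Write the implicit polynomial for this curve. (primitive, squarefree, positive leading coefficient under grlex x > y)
deg p = 3. No degree-2 curve has this shape.
Checking where it meets the axes: it meets the y-axis at y = 0 (among the integer gridlines); it meets the x-axis at x = 0 (among the integer gridlines).
Putting this together gives p.

2*x^3 - x^2*y - 2*y^3 + 3*x - 3*y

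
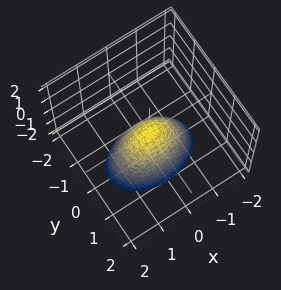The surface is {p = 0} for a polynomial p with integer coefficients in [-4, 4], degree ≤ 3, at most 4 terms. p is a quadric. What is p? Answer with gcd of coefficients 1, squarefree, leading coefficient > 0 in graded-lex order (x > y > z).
x^2 + 2*y^2 + z

deg p = 2. A single bowl opening along one axis; a quadric.
Symmetries: the y ↦ −y reflection is a symmetry, so y appears only in even powers; the x ↦ −x reflection is a symmetry, so x appears only in even powers.
Against the integer gridlines: it crosses the z-axis at the gridline z = 0; it crosses the y-axis at the gridline y = 0; one x-axis crossing is at x = 0.
Assembling these constraints gives the stated polynomial.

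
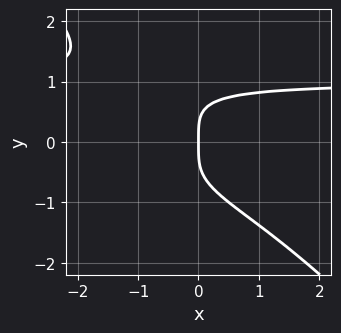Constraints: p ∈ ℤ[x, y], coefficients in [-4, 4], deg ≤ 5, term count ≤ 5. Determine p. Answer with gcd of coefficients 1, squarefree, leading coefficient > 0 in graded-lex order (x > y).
1. deg p = 4.
2. Reading off the gridlines: it crosses the y-axis at the gridline y = 0; it crosses the x-axis at the gridline x = 0.
3. Putting this together gives p.

x*y^3 + y^4 - x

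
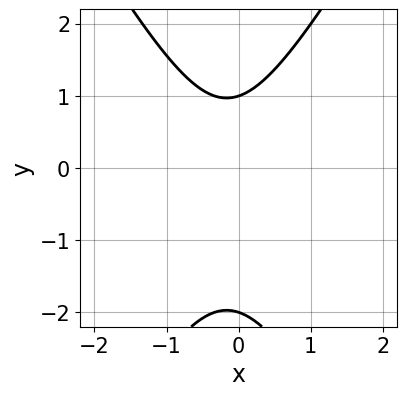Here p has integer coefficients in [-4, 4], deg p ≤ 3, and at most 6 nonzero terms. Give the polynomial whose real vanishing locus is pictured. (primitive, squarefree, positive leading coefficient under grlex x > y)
1. The degree is 2 — a generic line meets the curve in up to 2 points.
2. Checking where it meets the axes: the y-axis gridline crossings are at y ∈ {-2, 1}; the curve avoids every integer x-axis point in the box.
3. Matching integer coefficients to the picture gives p.

3*x^2 - y^2 + x - y + 2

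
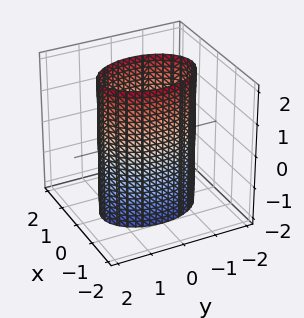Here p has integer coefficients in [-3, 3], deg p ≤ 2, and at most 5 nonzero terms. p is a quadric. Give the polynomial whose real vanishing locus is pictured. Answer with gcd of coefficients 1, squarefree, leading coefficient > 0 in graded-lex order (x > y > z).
2*x^2 + y^2 - 2

The degree is 2 — constant cross-section along one axis; a quadric.
Symmetries: the y ↦ −y reflection is a symmetry, so y appears only in even powers; the z ↦ −z reflection is a symmetry, so z appears only in even powers; the x ↦ −x reflection is a symmetry, so x appears only in even powers.
Checking where it meets the axes: it misses every integer gridline on the z-axis; among the integer gridlines, it crosses the x-axis at x ∈ {-1, 1}.
The integer polynomial consistent with all of this is the stated p.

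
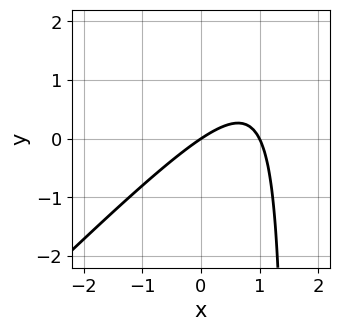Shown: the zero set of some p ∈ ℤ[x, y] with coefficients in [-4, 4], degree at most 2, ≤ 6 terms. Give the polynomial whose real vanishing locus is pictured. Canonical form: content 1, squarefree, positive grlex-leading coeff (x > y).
2*x^2 - 2*x*y - 2*x + 3*y

First, the degree is 2 — a generic line meets the curve in up to 2 points.
Then, against the integer gridlines: it crosses the y-axis at the gridline y = 0; among the integer gridlines, it crosses the x-axis at x ∈ {0, 1}.
Finally, together with the visible shape, these determine p as stated.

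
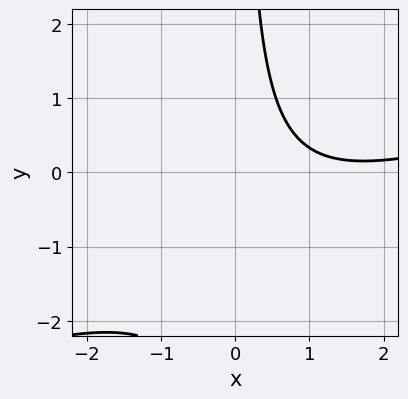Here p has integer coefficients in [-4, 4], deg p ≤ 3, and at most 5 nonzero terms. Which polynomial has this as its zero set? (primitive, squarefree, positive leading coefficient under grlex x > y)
1. The degree is 2 — the shape is more complex than any degree-1 curve.
2. Reading off the gridlines: it misses every integer gridline on the y-axis; the curve avoids every integer x-axis point in the box.
3. Putting this together gives p.

x^2 - 3*x*y - 3*x + 3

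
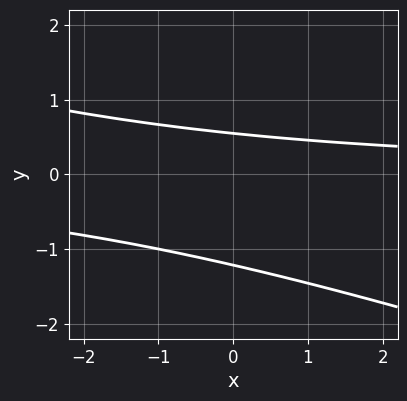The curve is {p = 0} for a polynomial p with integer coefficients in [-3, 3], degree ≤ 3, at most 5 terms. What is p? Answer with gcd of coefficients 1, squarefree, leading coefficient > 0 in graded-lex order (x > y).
Degree: the shape is more complex than any degree-1 curve, so deg p = 2.
Observable constraints: no x-intercept at any integer in the box.
Putting this together gives p.

x*y + 3*y^2 + 2*y - 2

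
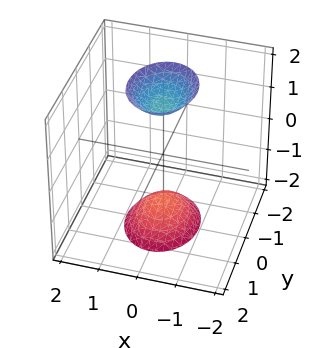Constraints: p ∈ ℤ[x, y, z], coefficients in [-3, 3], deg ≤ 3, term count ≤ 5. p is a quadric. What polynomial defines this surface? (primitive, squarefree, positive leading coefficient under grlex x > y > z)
I count 2 distinct pieces. They look like related sheets of one shape, so recover p as a whole.
The degree is 2 — two sheets facing apart; a quadric.
Symmetries: it's symmetric under y → −y, forcing even powers of y; the z ↦ −z reflection is a symmetry, so z appears only in even powers; it's symmetric under x → −x, forcing even powers of x.
From the axis intercepts and sections: it misses every integer gridline on the x-axis; it misses every integer gridline on the y-axis.
Together with the visible shape, these determine p as stated.

3*x^2 + 2*y^2 - z^2 + 2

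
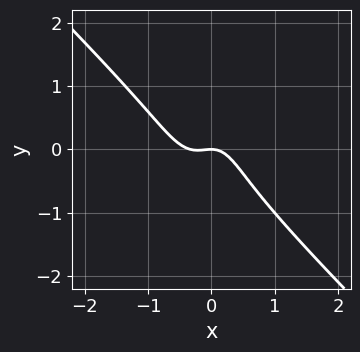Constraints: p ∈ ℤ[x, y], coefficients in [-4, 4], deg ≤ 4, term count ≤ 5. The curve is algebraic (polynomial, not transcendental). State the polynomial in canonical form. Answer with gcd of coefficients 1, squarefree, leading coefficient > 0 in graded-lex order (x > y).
The degree is 3 — the shape is more complex than any degree-2 curve.
From the visible intercepts: one x-axis crossing is at x = 0; it meets the y-axis at y = 0 (among the integer gridlines).
The integer polynomial consistent with all of this is the stated p.

3*x^3 + 2*x^2*y + y^3 + x^2 + y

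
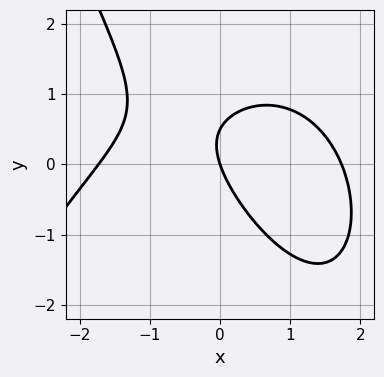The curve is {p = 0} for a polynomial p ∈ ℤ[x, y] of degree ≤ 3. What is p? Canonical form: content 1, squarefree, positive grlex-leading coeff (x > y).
x^3 + 2*x*y + 2*y^2 - 3*x - y

Degree: a generic line meets the curve in up to 3 points, so deg p = 3.
From the visible intercepts: it crosses the x-axis at the gridline x = 0; it meets the y-axis at y = 0 (among the integer gridlines).
These observations pin down the coefficients.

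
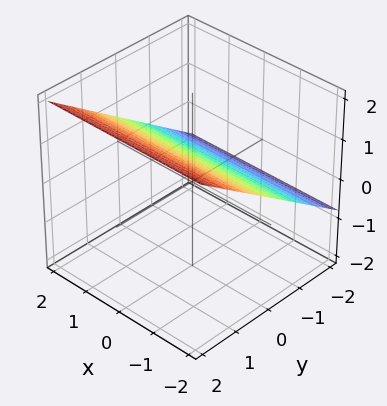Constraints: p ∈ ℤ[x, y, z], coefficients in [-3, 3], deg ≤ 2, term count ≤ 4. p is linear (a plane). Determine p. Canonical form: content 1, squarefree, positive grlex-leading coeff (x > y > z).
2*y - 3*z + 2

The degree is 1 — every cross-section is a straight line — this is a plane.
Against the integer gridlines: it meets the y-axis at y = -1 (among the integer gridlines); it misses every integer gridline on the x-axis.
These observations pin down the coefficients.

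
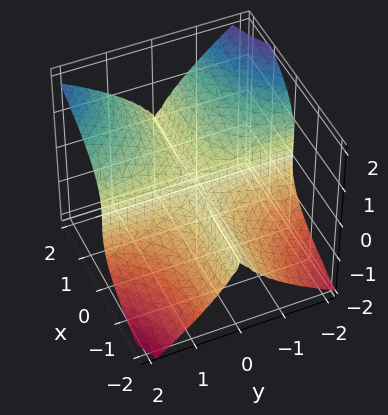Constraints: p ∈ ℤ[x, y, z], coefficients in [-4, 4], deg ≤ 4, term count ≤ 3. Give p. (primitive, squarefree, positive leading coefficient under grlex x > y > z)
(a) Degree: no degree-2 surface has this shape, so deg p = 3.
(b) From the axis intercepts and sections: every point of the x-axis in the box is on the surface; it crosses the z-axis at the gridline z = 0; every point of the y-axis in the box is on the surface.
(c) Putting this together gives p.

3*x*y^2 - y*z^2 - 3*z^3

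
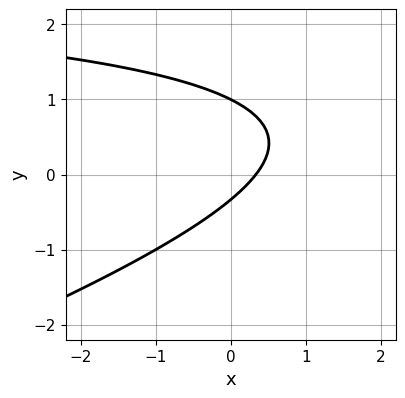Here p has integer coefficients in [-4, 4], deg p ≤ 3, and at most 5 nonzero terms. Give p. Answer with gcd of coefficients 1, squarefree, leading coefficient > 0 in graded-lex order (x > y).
x*y - 3*y^2 - 3*x + 2*y + 1

1. The degree is 2 — the shape is more complex than any degree-1 curve.
2. Against the integer gridlines: it meets the y-axis at y = 1 (among the integer gridlines).
3. Fitting integer coefficients to these (and the overall shape) gives p.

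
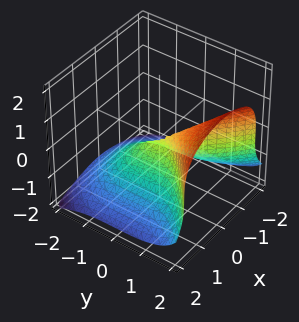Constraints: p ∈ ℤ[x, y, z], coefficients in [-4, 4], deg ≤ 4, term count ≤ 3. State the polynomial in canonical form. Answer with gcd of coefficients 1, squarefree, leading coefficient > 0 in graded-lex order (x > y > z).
y^3 - 2*z^3 - 3*x^2

(a) The degree is 3 — no degree-2 surface has this shape.
(b) Observable constraints: one y-axis crossing is at y = 0; one x-axis crossing is at x = 0; it meets the z-axis at z = 0 (among the integer gridlines).
(c) The integer polynomial consistent with all of this is the stated p.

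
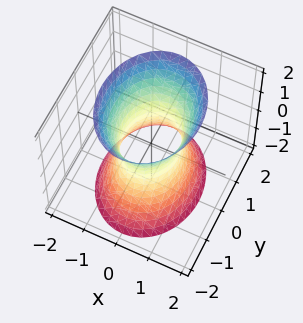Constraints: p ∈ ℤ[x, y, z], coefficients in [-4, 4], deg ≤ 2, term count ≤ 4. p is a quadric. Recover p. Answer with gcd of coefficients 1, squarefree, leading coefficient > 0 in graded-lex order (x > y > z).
1. deg p = 2. One connected sheet with a waist; a quadric.
2. Symmetries: mirror symmetry y ↦ −y ⇒ only even powers of y; it's symmetric under x → −x, forcing even powers of x; the z ↦ −z reflection is a symmetry, so z appears only in even powers.
3. Observable constraints: no z-intercept at any integer in the box; the y-axis gridline crossings are at y ∈ {-1, 1}.
4. Fitting integer coefficients to these (and the overall shape) gives p.

3*x^2 + 2*y^2 - z^2 - 2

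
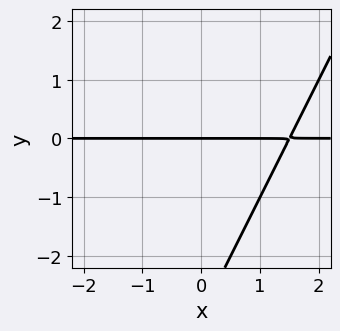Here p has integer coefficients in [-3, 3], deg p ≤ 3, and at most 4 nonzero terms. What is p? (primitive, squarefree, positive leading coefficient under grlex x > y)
First, the degree is 2 — the shape is more complex than any degree-1 curve.
Next, from the axis intercepts and sections: it meets the y-axis at y = 0 (among the integer gridlines); the visible x-axis segment lies entirely on the curve.
Finally, assembling these constraints gives the stated polynomial.

2*x*y - y^2 - 3*y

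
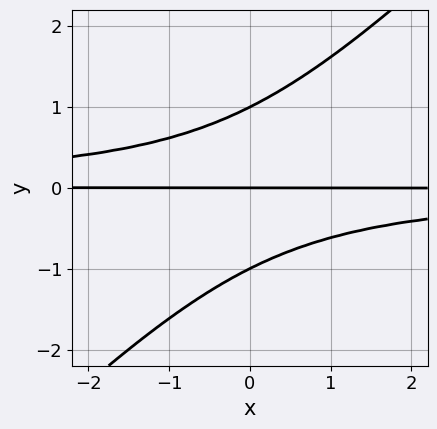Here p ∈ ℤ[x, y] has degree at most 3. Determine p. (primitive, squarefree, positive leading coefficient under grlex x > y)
1. Degree: no degree-2 curve has this shape, so deg p = 3.
2. Reading off the gridlines: among the integer gridlines, it crosses the y-axis at y ∈ {-1, 0, 1}; the visible x-axis segment lies entirely on the curve.
3. Putting this together gives p.

x*y^2 - y^3 + y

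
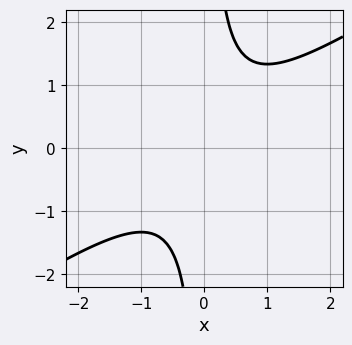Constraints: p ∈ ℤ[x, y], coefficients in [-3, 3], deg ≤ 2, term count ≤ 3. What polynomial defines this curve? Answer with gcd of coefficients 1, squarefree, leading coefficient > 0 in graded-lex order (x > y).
2*x^2 - 3*x*y + 2

1. Degree: no degree-1 curve has this shape, so deg p = 2.
2. Reading off the gridlines: the curve avoids every integer x-axis point in the box; the curve avoids every integer y-axis point in the box.
3. Putting this together gives p.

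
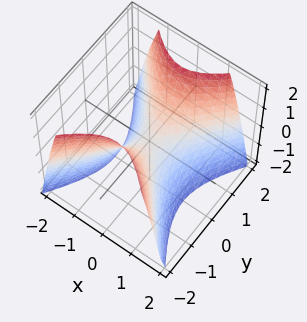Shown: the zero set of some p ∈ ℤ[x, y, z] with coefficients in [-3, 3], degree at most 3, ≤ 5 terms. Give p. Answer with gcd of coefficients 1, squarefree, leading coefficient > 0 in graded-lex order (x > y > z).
(a) Degree: a hyperbolic paraboloid; a quadric, so deg p = 2.
(b) Symmetries: mirror symmetry x ↦ −x ⇒ only even powers of x; it's symmetric under y → −y, forcing even powers of y.
(c) Against the integer gridlines: one x-axis crossing is at x = 0; it crosses the y-axis at the gridline y = 0.
(d) Together with the visible shape, these determine p as stated.

3*x^2 - 2*y^2 + 2*z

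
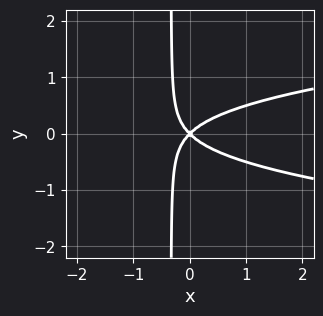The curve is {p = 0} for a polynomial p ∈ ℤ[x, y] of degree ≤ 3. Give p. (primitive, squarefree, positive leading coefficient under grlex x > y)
3*x*y^2 - x^2 + y^2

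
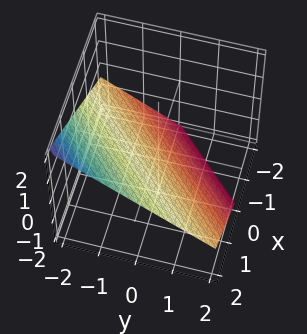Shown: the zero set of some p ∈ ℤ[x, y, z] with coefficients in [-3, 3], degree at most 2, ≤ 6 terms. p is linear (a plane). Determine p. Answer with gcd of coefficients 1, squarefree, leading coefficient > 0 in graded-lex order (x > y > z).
First, degree: every cross-section is a straight line — this is a plane, so deg p = 1.
Then, checking where it meets the axes: it meets the y-axis at y = -1 (among the integer gridlines); it crosses the x-axis at the gridline x = 1.
Finally, putting this together gives p.

2*x - 2*y - 3*z - 2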